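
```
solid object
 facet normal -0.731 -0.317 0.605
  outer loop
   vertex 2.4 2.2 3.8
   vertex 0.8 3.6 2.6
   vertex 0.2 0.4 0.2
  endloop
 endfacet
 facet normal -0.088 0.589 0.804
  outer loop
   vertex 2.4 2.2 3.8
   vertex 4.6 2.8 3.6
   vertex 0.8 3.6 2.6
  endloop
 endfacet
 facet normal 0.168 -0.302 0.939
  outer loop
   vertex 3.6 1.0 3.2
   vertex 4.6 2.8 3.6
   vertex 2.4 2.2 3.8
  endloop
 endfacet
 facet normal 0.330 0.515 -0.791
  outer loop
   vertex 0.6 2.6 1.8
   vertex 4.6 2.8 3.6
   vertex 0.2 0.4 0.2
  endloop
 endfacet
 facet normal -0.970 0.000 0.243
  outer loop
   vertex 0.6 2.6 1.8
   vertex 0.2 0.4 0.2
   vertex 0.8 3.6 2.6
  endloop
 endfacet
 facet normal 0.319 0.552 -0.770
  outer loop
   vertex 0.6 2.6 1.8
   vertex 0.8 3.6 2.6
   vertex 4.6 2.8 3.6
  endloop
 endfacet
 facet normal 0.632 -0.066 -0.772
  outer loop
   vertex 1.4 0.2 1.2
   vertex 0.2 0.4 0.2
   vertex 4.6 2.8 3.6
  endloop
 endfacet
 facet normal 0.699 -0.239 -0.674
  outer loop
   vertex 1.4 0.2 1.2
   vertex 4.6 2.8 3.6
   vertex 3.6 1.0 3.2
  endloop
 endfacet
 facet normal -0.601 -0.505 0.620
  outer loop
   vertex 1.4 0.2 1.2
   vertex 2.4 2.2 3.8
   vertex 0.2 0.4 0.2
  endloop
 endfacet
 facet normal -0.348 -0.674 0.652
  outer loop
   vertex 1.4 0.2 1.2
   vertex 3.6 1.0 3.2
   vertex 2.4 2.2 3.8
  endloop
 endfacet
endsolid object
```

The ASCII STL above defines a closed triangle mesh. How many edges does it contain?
15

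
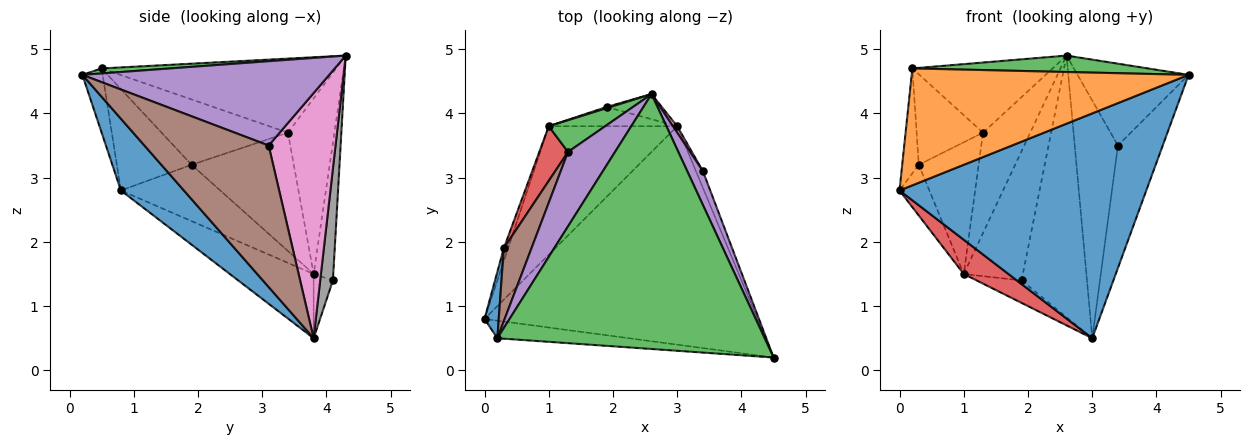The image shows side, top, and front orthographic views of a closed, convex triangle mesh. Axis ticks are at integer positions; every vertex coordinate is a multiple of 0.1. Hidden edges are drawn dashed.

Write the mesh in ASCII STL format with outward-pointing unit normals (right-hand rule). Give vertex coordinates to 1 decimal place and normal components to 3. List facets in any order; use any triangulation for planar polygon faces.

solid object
 facet normal 0.180 -0.706 -0.685
  outer loop
   vertex 3.0 3.8 0.5
   vertex 4.5 0.2 4.6
   vertex 0.0 0.8 2.8
  endloop
 endfacet
 facet normal -0.072 -0.986 -0.148
  outer loop
   vertex 0.2 0.5 4.7
   vertex 0.0 0.8 2.8
   vertex 4.5 0.2 4.6
  endloop
 endfacet
 facet normal 0.019 -0.064 0.998
  outer loop
   vertex 0.2 0.5 4.7
   vertex 4.5 0.2 4.6
   vertex 2.6 4.3 4.9
  endloop
 endfacet
 facet normal -0.435 -0.232 -0.870
  outer loop
   vertex 1.0 3.8 1.5
   vertex 3.0 3.8 0.5
   vertex 0.0 0.8 2.8
  endloop
 endfacet
 facet normal 0.899 0.404 0.167
  outer loop
   vertex 3.4 3.1 3.5
   vertex 2.6 4.3 4.9
   vertex 4.5 0.2 4.6
  endloop
 endfacet
 facet normal 0.940 0.339 -0.046
  outer loop
   vertex 3.4 3.1 3.5
   vertex 4.5 0.2 4.6
   vertex 3.0 3.8 0.5
  endloop
 endfacet
 facet normal 0.840 0.543 0.015
  outer loop
   vertex 3.4 3.1 3.5
   vertex 3.0 3.8 0.5
   vertex 2.6 4.3 4.9
  endloop
 endfacet
 facet normal 0.190 0.977 -0.094
  outer loop
   vertex 1.9 4.1 1.4
   vertex 2.6 4.3 4.9
   vertex 3.0 3.8 0.5
  endloop
 endfacet
 facet normal -0.315 0.949 0.009
  outer loop
   vertex 1.9 4.1 1.4
   vertex 1.0 3.8 1.5
   vertex 2.6 4.3 4.9
  endloop
 endfacet
 facet normal -0.309 0.722 -0.619
  outer loop
   vertex 1.9 4.1 1.4
   vertex 3.0 3.8 0.5
   vertex 1.0 3.8 1.5
  endloop
 endfacet
 facet normal -0.967 0.214 0.136
  outer loop
   vertex 0.3 1.9 3.2
   vertex 0.0 0.8 2.8
   vertex 0.2 0.5 4.7
  endloop
 endfacet
 facet normal -0.955 0.287 -0.073
  outer loop
   vertex 0.3 1.9 3.2
   vertex 1.0 3.8 1.5
   vertex 0.0 0.8 2.8
  endloop
 endfacet
 facet normal -0.684 0.695 0.220
  outer loop
   vertex 1.3 3.4 3.7
   vertex 2.6 4.3 4.9
   vertex 1.0 3.8 1.5
  endloop
 endfacet
 facet normal -0.845 0.495 0.205
  outer loop
   vertex 1.3 3.4 3.7
   vertex 1.0 3.8 1.5
   vertex 0.3 1.9 3.2
  endloop
 endfacet
 facet normal -0.754 0.451 0.478
  outer loop
   vertex 1.3 3.4 3.7
   vertex 0.2 0.5 4.7
   vertex 2.6 4.3 4.9
  endloop
 endfacet
 facet normal -0.829 0.435 0.351
  outer loop
   vertex 1.3 3.4 3.7
   vertex 0.3 1.9 3.2
   vertex 0.2 0.5 4.7
  endloop
 endfacet
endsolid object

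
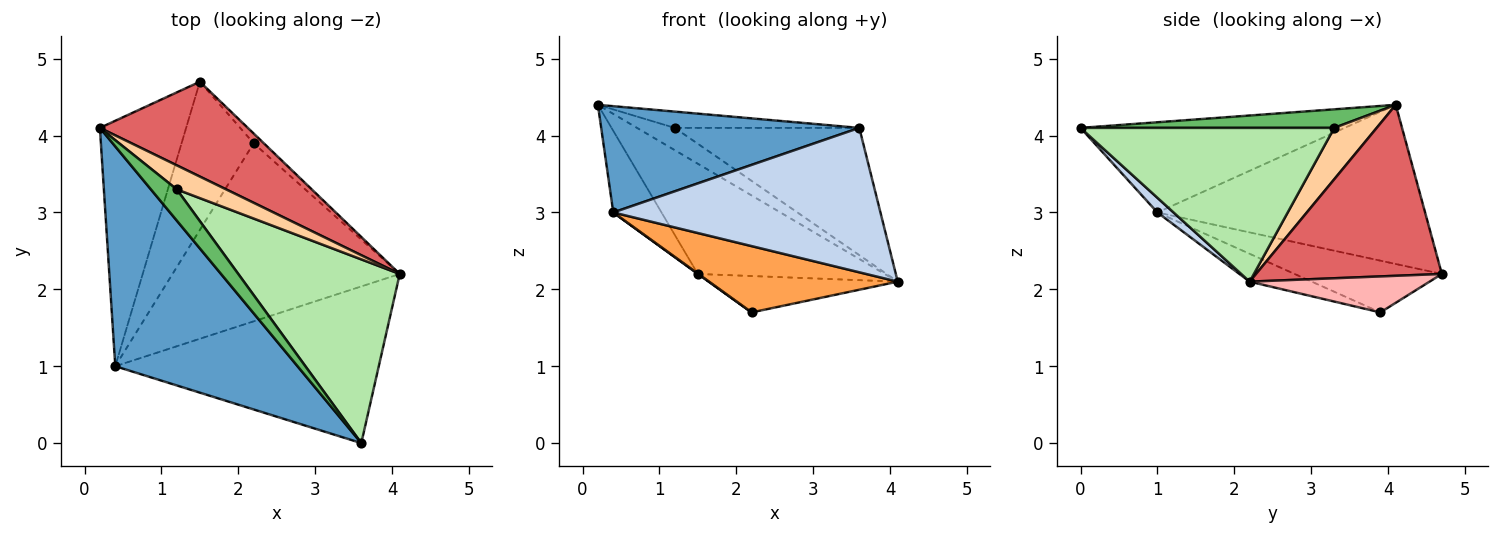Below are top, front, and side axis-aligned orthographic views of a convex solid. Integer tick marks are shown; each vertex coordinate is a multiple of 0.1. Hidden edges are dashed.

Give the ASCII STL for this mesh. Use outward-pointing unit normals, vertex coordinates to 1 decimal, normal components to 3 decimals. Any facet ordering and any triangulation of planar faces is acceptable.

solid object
 facet normal -0.407 -0.398 0.822
  outer loop
   vertex 0.4 1.0 3.0
   vertex 3.6 0.0 4.1
   vertex 0.2 4.1 4.4
  endloop
 endfacet
 facet normal 0.041 -0.677 -0.735
  outer loop
   vertex 0.4 1.0 3.0
   vertex 4.1 2.2 2.1
   vertex 3.6 0.0 4.1
  endloop
 endfacet
 facet normal -0.114 -0.347 -0.931
  outer loop
   vertex 0.4 1.0 3.0
   vertex 2.2 3.9 1.7
   vertex 4.1 2.2 2.1
  endloop
 endfacet
 facet normal 0.607 0.540 0.583
  outer loop
   vertex 1.2 3.3 4.1
   vertex 4.1 2.2 2.1
   vertex 0.2 4.1 4.4
  endloop
 endfacet
 facet normal 0.537 0.390 0.748
  outer loop
   vertex 1.2 3.3 4.1
   vertex 0.2 4.1 4.4
   vertex 3.6 0.0 4.1
  endloop
 endfacet
 facet normal 0.616 0.448 0.647
  outer loop
   vertex 1.2 3.3 4.1
   vertex 3.6 0.0 4.1
   vertex 4.1 2.2 2.1
  endloop
 endfacet
 facet normal 0.602 0.605 0.521
  outer loop
   vertex 1.5 4.7 2.2
   vertex 0.2 4.1 4.4
   vertex 4.1 2.2 2.1
  endloop
 endfacet
 facet normal 0.677 0.711 -0.191
  outer loop
   vertex 1.5 4.7 2.2
   vertex 4.1 2.2 2.1
   vertex 2.2 3.9 1.7
  endloop
 endfacet
 facet normal -0.868 0.156 -0.470
  outer loop
   vertex 1.5 4.7 2.2
   vertex 0.4 1.0 3.0
   vertex 0.2 4.1 4.4
  endloop
 endfacet
 facet normal -0.583 -0.002 -0.812
  outer loop
   vertex 1.5 4.7 2.2
   vertex 2.2 3.9 1.7
   vertex 0.4 1.0 3.0
  endloop
 endfacet
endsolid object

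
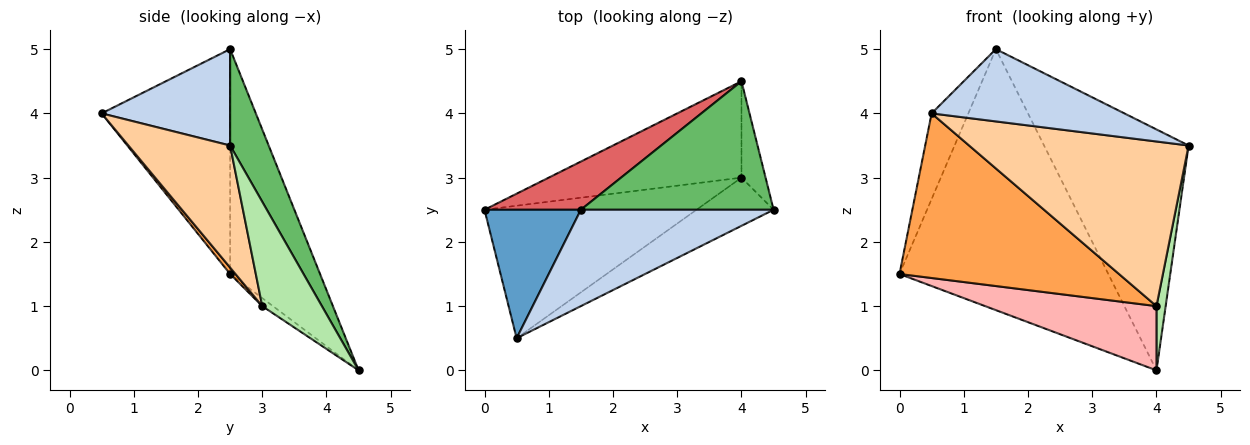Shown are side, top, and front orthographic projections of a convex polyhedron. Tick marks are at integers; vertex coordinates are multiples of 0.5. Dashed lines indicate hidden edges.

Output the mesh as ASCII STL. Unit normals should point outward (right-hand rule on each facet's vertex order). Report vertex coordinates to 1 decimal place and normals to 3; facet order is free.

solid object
 facet normal -0.889 0.254 0.381
  outer loop
   vertex 1.5 2.5 5.0
   vertex 0.0 2.5 1.5
   vertex 0.5 0.5 4.0
  endloop
 endfacet
 facet normal 0.371 -0.557 0.743
  outer loop
   vertex 1.5 2.5 5.0
   vertex 0.5 0.5 4.0
   vertex 4.5 2.5 3.5
  endloop
 endfacet
 facet normal 0.019 -0.779 -0.627
  outer loop
   vertex 4.0 3.0 1.0
   vertex 0.5 0.5 4.0
   vertex 0.0 2.5 1.5
  endloop
 endfacet
 facet normal 0.406 -0.877 -0.257
  outer loop
   vertex 4.0 3.0 1.0
   vertex 4.5 2.5 3.5
   vertex 0.5 0.5 4.0
  endloop
 endfacet
 facet normal 0.229 0.859 0.458
  outer loop
   vertex 4.0 4.5 0.0
   vertex 1.5 2.5 5.0
   vertex 4.5 2.5 3.5
  endloop
 endfacet
 facet normal 0.964 -0.148 -0.222
  outer loop
   vertex 4.0 4.5 0.0
   vertex 4.5 2.5 3.5
   vertex 4.0 3.0 1.0
  endloop
 endfacet
 facet normal -0.390 0.905 0.167
  outer loop
   vertex 4.0 4.5 0.0
   vertex 0.0 2.5 1.5
   vertex 1.5 2.5 5.0
  endloop
 endfacet
 facet normal -0.035 -0.554 -0.832
  outer loop
   vertex 4.0 4.5 0.0
   vertex 4.0 3.0 1.0
   vertex 0.0 2.5 1.5
  endloop
 endfacet
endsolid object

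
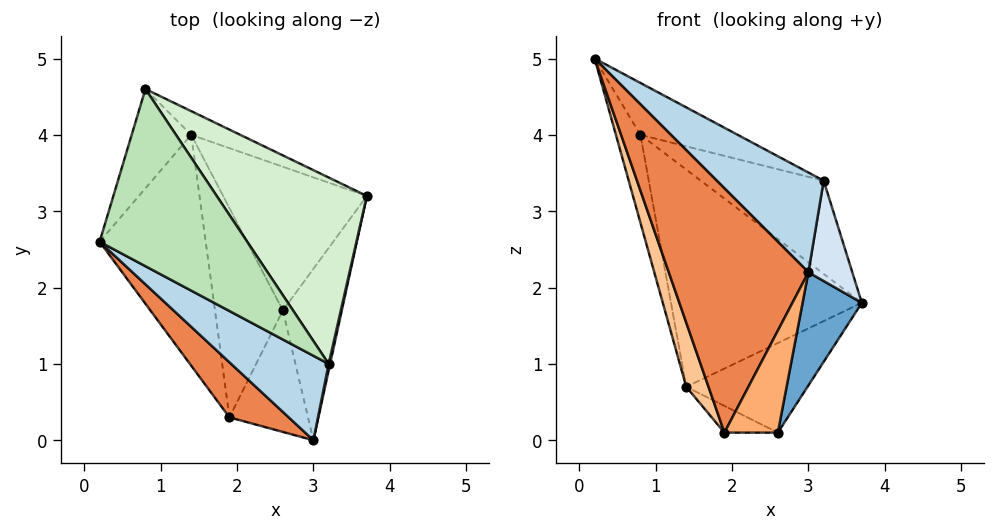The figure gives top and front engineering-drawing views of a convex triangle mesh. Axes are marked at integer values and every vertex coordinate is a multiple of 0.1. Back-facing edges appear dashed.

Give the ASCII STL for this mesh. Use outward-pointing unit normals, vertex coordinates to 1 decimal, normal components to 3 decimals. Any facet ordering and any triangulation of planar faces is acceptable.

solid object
 facet normal 0.898 -0.242 -0.367
  outer loop
   vertex 2.6 1.7 0.1
   vertex 3.7 3.2 1.8
   vertex 3.0 0.0 2.2
  endloop
 endfacet
 facet normal 0.508 0.456 -0.731
  outer loop
   vertex 1.4 4.0 0.7
   vertex 3.7 3.2 1.8
   vertex 2.6 1.7 0.1
  endloop
 endfacet
 facet normal -0.062 -0.762 0.645
  outer loop
   vertex 3.2 1.0 3.4
   vertex 0.2 2.6 5.0
   vertex 3.0 0.0 2.2
  endloop
 endfacet
 facet normal 0.977 -0.212 0.014
  outer loop
   vertex 3.2 1.0 3.4
   vertex 3.0 0.0 2.2
   vertex 3.7 3.2 1.8
  endloop
 endfacet
 facet normal -0.566 -0.804 0.181
  outer loop
   vertex 1.9 0.3 0.1
   vertex 3.0 0.0 2.2
   vertex 0.2 2.6 5.0
  endloop
 endfacet
 facet normal 0.790 -0.395 -0.470
  outer loop
   vertex 1.9 0.3 0.1
   vertex 2.6 1.7 0.1
   vertex 3.0 0.0 2.2
  endloop
 endfacet
 facet normal -0.953 -0.081 -0.292
  outer loop
   vertex 1.9 0.3 0.1
   vertex 0.2 2.6 5.0
   vertex 1.4 4.0 0.7
  endloop
 endfacet
 facet normal -0.246 0.123 -0.962
  outer loop
   vertex 1.9 0.3 0.1
   vertex 1.4 4.0 0.7
   vertex 2.6 1.7 0.1
  endloop
 endfacet
 facet normal -0.961 0.184 -0.208
  outer loop
   vertex 0.8 4.6 4.0
   vertex 1.4 4.0 0.7
   vertex 0.2 2.6 5.0
  endloop
 endfacet
 facet normal 0.370 0.924 -0.101
  outer loop
   vertex 0.8 4.6 4.0
   vertex 3.7 3.2 1.8
   vertex 1.4 4.0 0.7
  endloop
 endfacet
 facet normal 0.552 0.235 0.800
  outer loop
   vertex 0.8 4.6 4.0
   vertex 0.2 2.6 5.0
   vertex 3.2 1.0 3.4
  endloop
 endfacet
 facet normal 0.667 0.333 0.667
  outer loop
   vertex 0.8 4.6 4.0
   vertex 3.2 1.0 3.4
   vertex 3.7 3.2 1.8
  endloop
 endfacet
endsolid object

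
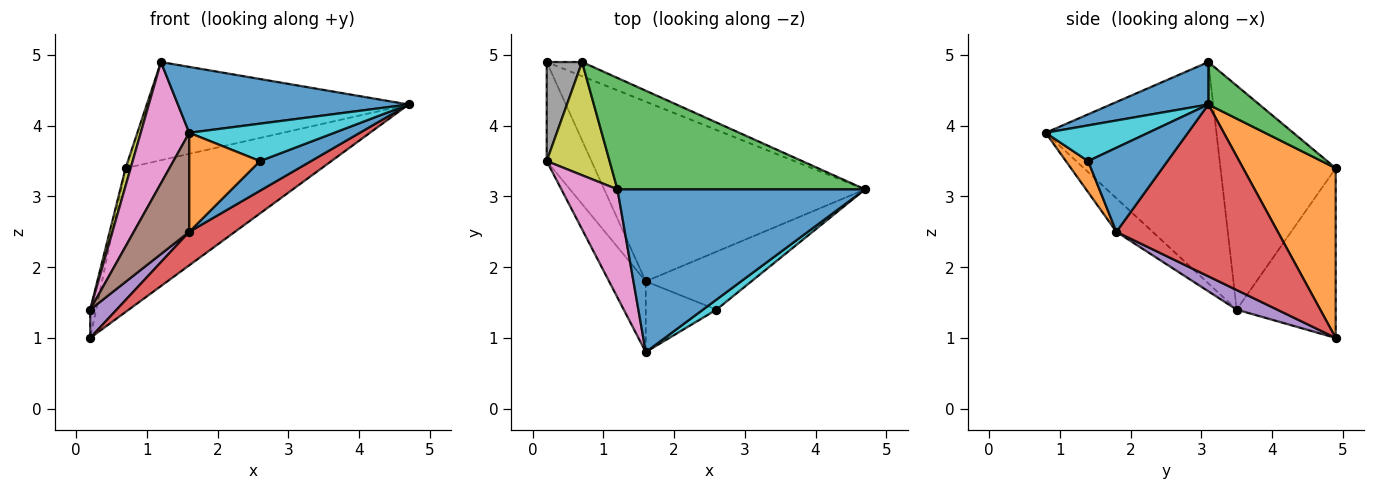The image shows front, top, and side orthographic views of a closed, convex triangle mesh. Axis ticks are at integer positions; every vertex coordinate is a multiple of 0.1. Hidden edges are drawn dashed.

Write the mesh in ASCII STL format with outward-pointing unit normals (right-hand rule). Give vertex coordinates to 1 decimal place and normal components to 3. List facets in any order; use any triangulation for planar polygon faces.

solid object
 facet normal 0.157 -0.371 0.915
  outer loop
   vertex 1.2 3.1 4.9
   vertex 1.6 0.8 3.9
   vertex 4.7 3.1 4.3
  endloop
 endfacet
 facet normal 0.425 0.901 -0.089
  outer loop
   vertex 0.7 4.9 3.4
   vertex 4.7 3.1 4.3
   vertex 0.2 4.9 1.0
  endloop
 endfacet
 facet normal 0.128 0.656 0.744
  outer loop
   vertex 0.7 4.9 3.4
   vertex 1.2 3.1 4.9
   vertex 4.7 3.1 4.3
  endloop
 endfacet
 facet normal 0.544 -0.154 -0.825
  outer loop
   vertex 1.6 1.8 2.5
   vertex 0.2 4.9 1.0
   vertex 4.7 3.1 4.3
  endloop
 endfacet
 facet normal 0.389 -0.253 -0.886
  outer loop
   vertex 0.2 3.5 1.4
   vertex 0.2 4.9 1.0
   vertex 1.6 1.8 2.5
  endloop
 endfacet
 facet normal -0.469 -0.719 -0.513
  outer loop
   vertex 0.2 3.5 1.4
   vertex 1.6 1.8 2.5
   vertex 1.6 0.8 3.9
  endloop
 endfacet
 facet normal -0.935 -0.265 0.237
  outer loop
   vertex 0.2 3.5 1.4
   vertex 1.6 0.8 3.9
   vertex 1.2 3.1 4.9
  endloop
 endfacet
 facet normal -0.977 0.058 0.204
  outer loop
   vertex 0.2 3.5 1.4
   vertex 0.7 4.9 3.4
   vertex 0.2 4.9 1.0
  endloop
 endfacet
 facet normal -0.962 -0.042 0.270
  outer loop
   vertex 0.2 3.5 1.4
   vertex 1.2 3.1 4.9
   vertex 0.7 4.9 3.4
  endloop
 endfacet
 facet normal 0.564 -0.798 0.214
  outer loop
   vertex 2.6 1.4 3.5
   vertex 4.7 3.1 4.3
   vertex 1.6 0.8 3.9
  endloop
 endfacet
 facet normal 0.578 -0.372 -0.727
  outer loop
   vertex 2.6 1.4 3.5
   vertex 1.6 1.8 2.5
   vertex 4.7 3.1 4.3
  endloop
 endfacet
 facet normal 0.248 -0.788 -0.563
  outer loop
   vertex 2.6 1.4 3.5
   vertex 1.6 0.8 3.9
   vertex 1.6 1.8 2.5
  endloop
 endfacet
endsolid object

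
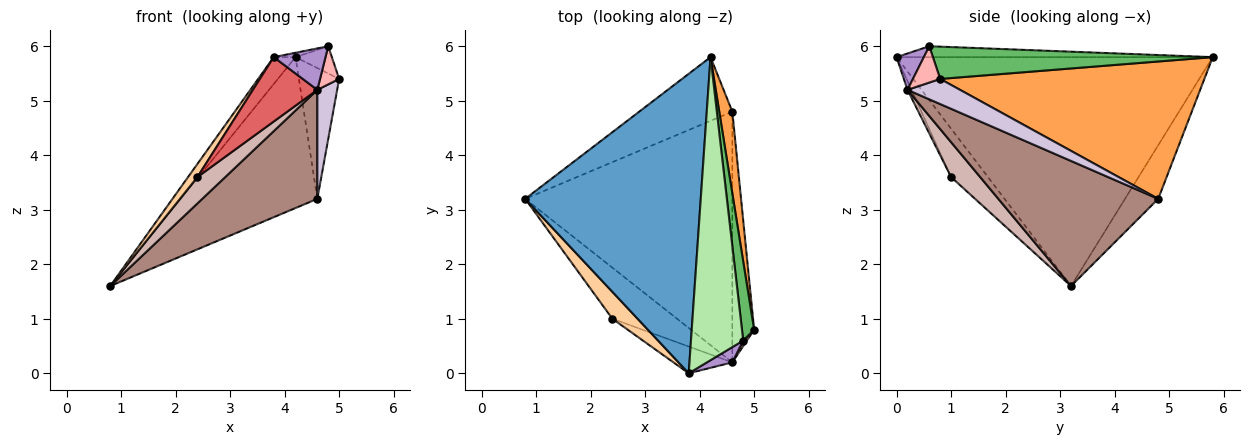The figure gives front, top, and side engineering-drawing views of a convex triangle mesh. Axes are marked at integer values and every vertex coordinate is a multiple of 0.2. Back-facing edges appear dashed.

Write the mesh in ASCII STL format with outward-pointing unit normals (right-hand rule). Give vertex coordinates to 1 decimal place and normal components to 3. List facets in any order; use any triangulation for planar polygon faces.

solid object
 facet normal -0.792 0.055 0.608
  outer loop
   vertex 3.8 0.0 5.8
   vertex 4.2 5.8 5.8
   vertex 0.8 3.2 1.6
  endloop
 endfacet
 facet normal -0.219 0.899 -0.379
  outer loop
   vertex 4.6 4.8 3.2
   vertex 0.8 3.2 1.6
   vertex 4.2 5.8 5.8
  endloop
 endfacet
 facet normal 0.984 0.150 0.094
  outer loop
   vertex 4.6 4.8 3.2
   vertex 4.2 5.8 5.8
   vertex 5.0 0.8 5.4
  endloop
 endfacet
 facet normal -0.865 -0.219 0.451
  outer loop
   vertex 2.4 1.0 3.6
   vertex 3.8 0.0 5.8
   vertex 0.8 3.2 1.6
  endloop
 endfacet
 facet normal 0.929 0.121 0.350
  outer loop
   vertex 4.8 0.6 6.0
   vertex 5.0 0.8 5.4
   vertex 4.2 5.8 5.8
  endloop
 endfacet
 facet normal -0.204 0.014 0.979
  outer loop
   vertex 4.8 0.6 6.0
   vertex 4.2 5.8 5.8
   vertex 3.8 0.0 5.8
  endloop
 endfacet
 facet normal -0.057 -0.922 -0.383
  outer loop
   vertex 4.6 0.2 5.2
   vertex 3.8 0.0 5.8
   vertex 2.4 1.0 3.6
  endloop
 endfacet
 facet normal 0.816 -0.572 0.082
  outer loop
   vertex 4.6 0.2 5.2
   vertex 5.0 0.8 5.4
   vertex 4.8 0.6 6.0
  endloop
 endfacet
 facet normal 0.443 -0.841 0.310
  outer loop
   vertex 4.6 0.2 5.2
   vertex 4.8 0.6 6.0
   vertex 3.8 0.0 5.8
  endloop
 endfacet
 facet normal 0.726 -0.274 -0.630
  outer loop
   vertex 4.6 0.2 5.2
   vertex 4.6 4.8 3.2
   vertex 5.0 0.8 5.4
  endloop
 endfacet
 facet normal 0.485 -0.349 -0.802
  outer loop
   vertex 4.6 0.2 5.2
   vertex 0.8 3.2 1.6
   vertex 4.6 4.8 3.2
  endloop
 endfacet
 facet normal 0.432 -0.414 -0.801
  outer loop
   vertex 4.6 0.2 5.2
   vertex 2.4 1.0 3.6
   vertex 0.8 3.2 1.6
  endloop
 endfacet
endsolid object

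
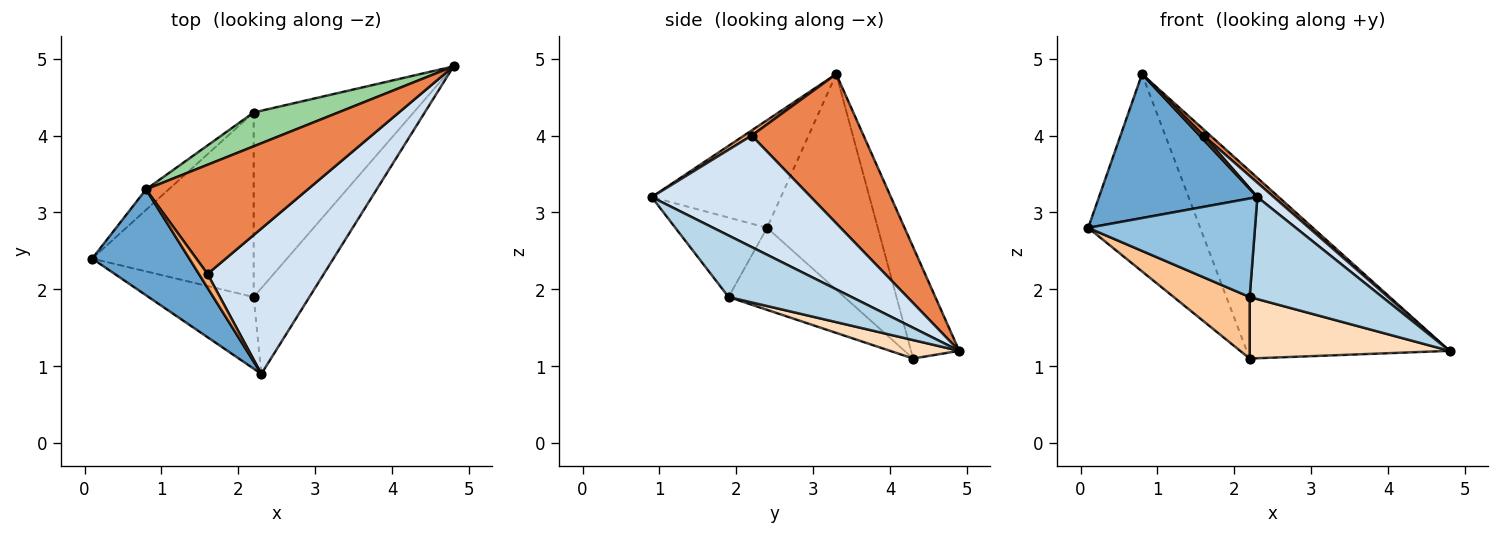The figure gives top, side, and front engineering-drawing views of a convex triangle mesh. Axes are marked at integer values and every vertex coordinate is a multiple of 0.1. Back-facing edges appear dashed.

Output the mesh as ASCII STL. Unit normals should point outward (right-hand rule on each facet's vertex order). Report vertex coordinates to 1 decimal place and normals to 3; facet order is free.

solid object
 facet normal -0.549 -0.673 0.495
  outer loop
   vertex 0.8 3.3 4.8
   vertex 0.1 2.4 2.8
   vertex 2.3 0.9 3.2
  endloop
 endfacet
 facet normal -0.406 -0.739 -0.537
  outer loop
   vertex 2.2 1.9 1.9
   vertex 2.3 0.9 3.2
   vertex 0.1 2.4 2.8
  endloop
 endfacet
 facet normal 0.579 -0.624 -0.525
  outer loop
   vertex 2.2 1.9 1.9
   vertex 4.8 4.9 1.2
   vertex 2.3 0.9 3.2
  endloop
 endfacet
 facet normal 0.690 -0.071 0.720
  outer loop
   vertex 1.6 2.2 4.0
   vertex 2.3 0.9 3.2
   vertex 4.8 4.9 1.2
  endloop
 endfacet
 facet normal 0.677 -0.041 0.734
  outer loop
   vertex 1.6 2.2 4.0
   vertex 4.8 4.9 1.2
   vertex 0.8 3.3 4.8
  endloop
 endfacet
 facet normal 0.494 -0.247 0.834
  outer loop
   vertex 1.6 2.2 4.0
   vertex 0.8 3.3 4.8
   vertex 2.3 0.9 3.2
  endloop
 endfacet
 facet normal -0.434 -0.285 -0.855
  outer loop
   vertex 2.2 4.3 1.1
   vertex 2.2 1.9 1.9
   vertex 0.1 2.4 2.8
  endloop
 endfacet
 facet normal 0.109 -0.314 -0.943
  outer loop
   vertex 2.2 4.3 1.1
   vertex 4.8 4.9 1.2
   vertex 2.2 1.9 1.9
  endloop
 endfacet
 facet normal -0.701 0.709 -0.074
  outer loop
   vertex 2.2 4.3 1.1
   vertex 0.1 2.4 2.8
   vertex 0.8 3.3 4.8
  endloop
 endfacet
 facet normal -0.228 0.958 0.173
  outer loop
   vertex 2.2 4.3 1.1
   vertex 0.8 3.3 4.8
   vertex 4.8 4.9 1.2
  endloop
 endfacet
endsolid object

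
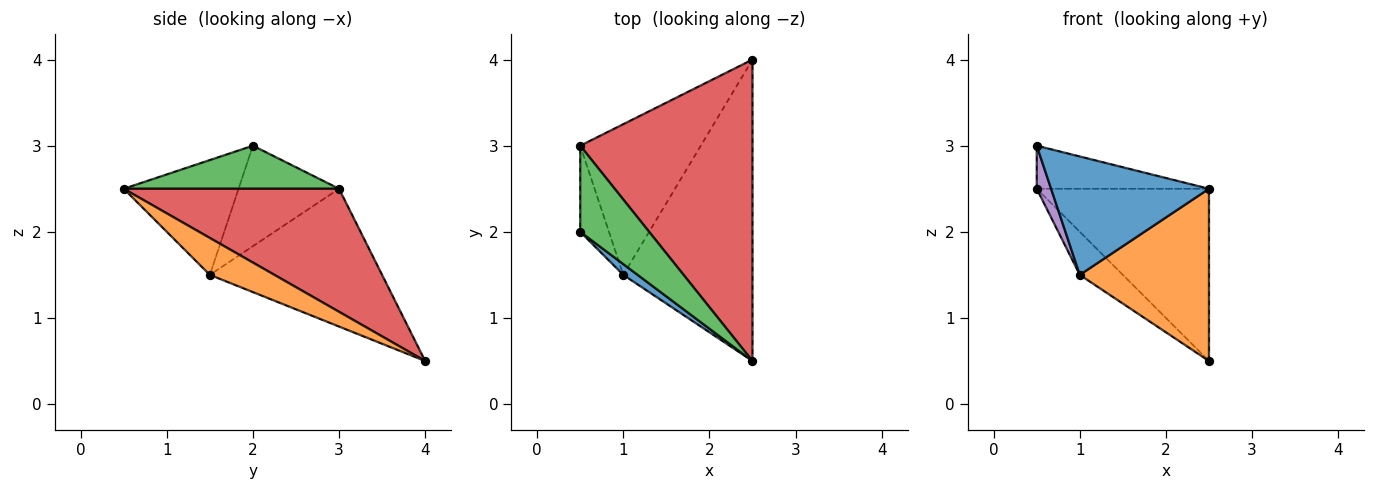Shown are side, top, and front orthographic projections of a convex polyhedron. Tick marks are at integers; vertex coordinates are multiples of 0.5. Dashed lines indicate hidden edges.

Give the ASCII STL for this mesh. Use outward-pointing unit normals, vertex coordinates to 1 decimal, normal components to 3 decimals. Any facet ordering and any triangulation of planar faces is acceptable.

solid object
 facet normal -0.587 -0.807 0.073
  outer loop
   vertex 1.0 1.5 1.5
   vertex 2.5 0.5 2.5
   vertex 0.5 2.0 3.0
  endloop
 endfacet
 facet normal 0.241 -0.482 -0.843
  outer loop
   vertex 1.0 1.5 1.5
   vertex 2.5 4.0 0.5
   vertex 2.5 0.5 2.5
  endloop
 endfacet
 facet normal 0.488 0.390 0.781
  outer loop
   vertex 0.5 3.0 2.5
   vertex 0.5 2.0 3.0
   vertex 2.5 0.5 2.5
  endloop
 endfacet
 facet normal 0.527 0.422 0.738
  outer loop
   vertex 0.5 3.0 2.5
   vertex 2.5 0.5 2.5
   vertex 2.5 4.0 0.5
  endloop
 endfacet
 facet normal -0.953 -0.136 -0.272
  outer loop
   vertex 0.5 3.0 2.5
   vertex 1.0 1.5 1.5
   vertex 0.5 2.0 3.0
  endloop
 endfacet
 facet normal -0.740 0.185 -0.647
  outer loop
   vertex 0.5 3.0 2.5
   vertex 2.5 4.0 0.5
   vertex 1.0 1.5 1.5
  endloop
 endfacet
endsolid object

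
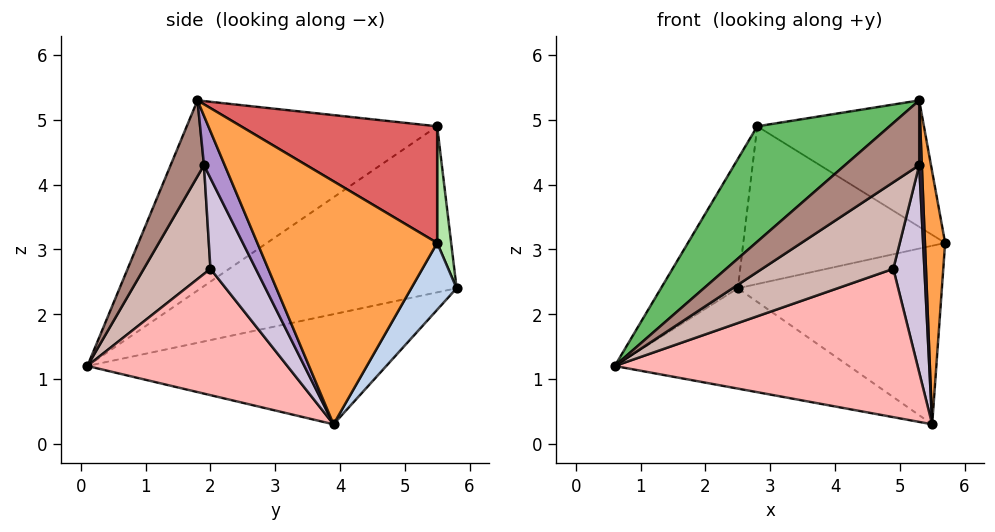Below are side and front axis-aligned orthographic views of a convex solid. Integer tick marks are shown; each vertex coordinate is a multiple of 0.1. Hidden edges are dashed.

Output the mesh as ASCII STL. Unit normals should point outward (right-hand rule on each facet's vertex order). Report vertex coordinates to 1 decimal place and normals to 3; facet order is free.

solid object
 facet normal -0.402 0.315 -0.860
  outer loop
   vertex 5.5 3.9 0.3
   vertex 0.6 0.1 1.2
   vertex 2.5 5.8 2.4
  endloop
 endfacet
 facet normal 0.188 0.847 -0.497
  outer loop
   vertex 5.5 3.9 0.3
   vertex 2.5 5.8 2.4
   vertex 5.7 5.5 3.1
  endloop
 endfacet
 facet normal 0.994 -0.112 -0.007
  outer loop
   vertex 5.5 3.9 0.3
   vertex 5.7 5.5 3.1
   vertex 5.3 1.8 5.3
  endloop
 endfacet
 facet normal -0.947 0.285 0.148
  outer loop
   vertex 2.8 5.5 4.9
   vertex 2.5 5.8 2.4
   vertex 0.6 0.1 1.2
  endloop
 endfacet
 facet normal -0.564 -0.298 0.770
  outer loop
   vertex 2.8 5.5 4.9
   vertex 0.6 0.1 1.2
   vertex 5.3 1.8 5.3
  endloop
 endfacet
 facet normal 0.069 0.991 0.111
  outer loop
   vertex 2.8 5.5 4.9
   vertex 5.7 5.5 3.1
   vertex 2.5 5.8 2.4
  endloop
 endfacet
 facet normal 0.481 0.409 0.775
  outer loop
   vertex 2.8 5.5 4.9
   vertex 5.3 1.8 5.3
   vertex 5.7 5.5 3.1
  endloop
 endfacet
 facet normal 0.488 -0.739 -0.463
  outer loop
   vertex 4.9 2.0 2.7
   vertex 0.6 0.1 1.2
   vertex 5.5 3.9 0.3
  endloop
 endfacet
 facet normal 0.992 -0.124 -0.012
  outer loop
   vertex 5.3 1.9 4.3
   vertex 5.5 3.9 0.3
   vertex 5.3 1.8 5.3
  endloop
 endfacet
 facet normal 0.802 -0.550 -0.235
  outer loop
   vertex 5.3 1.9 4.3
   vertex 4.9 2.0 2.7
   vertex 5.5 3.9 0.3
  endloop
 endfacet
 facet normal 0.408 -0.909 -0.091
  outer loop
   vertex 5.3 1.9 4.3
   vertex 5.3 1.8 5.3
   vertex 0.6 0.1 1.2
  endloop
 endfacet
 facet normal 0.447 -0.879 -0.167
  outer loop
   vertex 5.3 1.9 4.3
   vertex 0.6 0.1 1.2
   vertex 4.9 2.0 2.7
  endloop
 endfacet
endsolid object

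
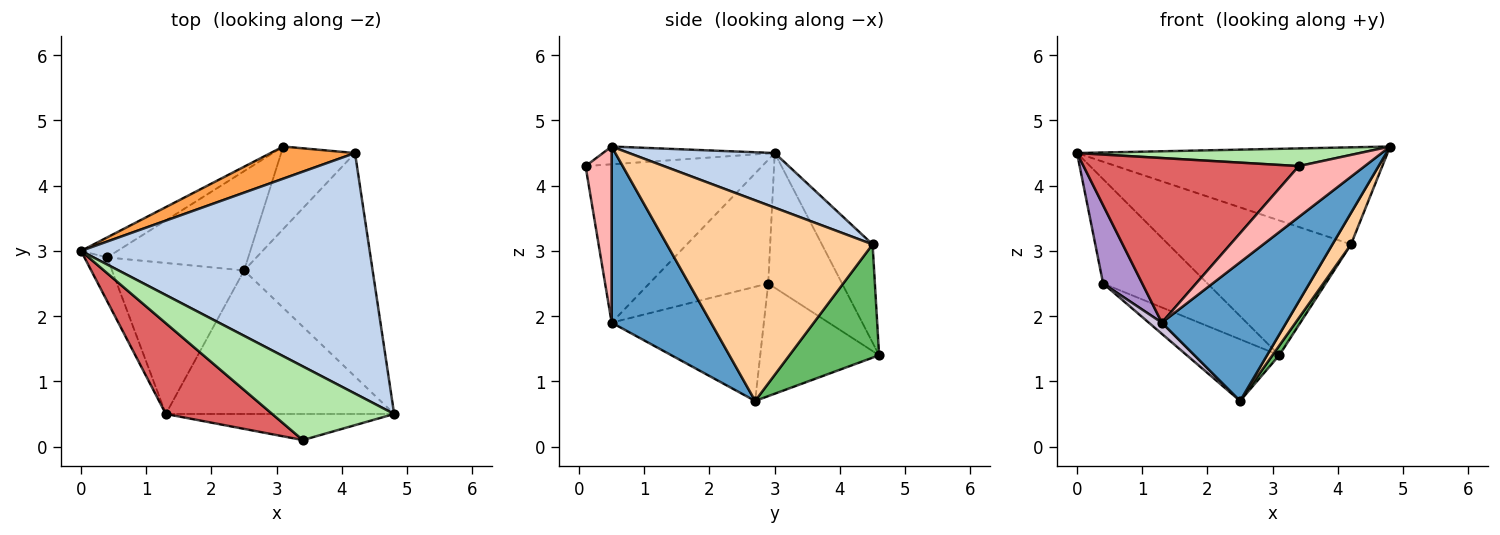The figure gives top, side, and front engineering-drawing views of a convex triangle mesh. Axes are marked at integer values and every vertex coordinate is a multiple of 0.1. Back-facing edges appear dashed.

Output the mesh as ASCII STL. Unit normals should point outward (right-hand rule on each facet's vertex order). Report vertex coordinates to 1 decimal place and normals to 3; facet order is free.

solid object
 facet normal 0.485 -0.608 -0.629
  outer loop
   vertex 1.3 0.5 1.9
   vertex 2.5 2.7 0.7
   vertex 4.8 0.5 4.6
  endloop
 endfacet
 facet normal 0.173 0.368 0.913
  outer loop
   vertex 4.2 4.5 3.1
   vertex 0.0 3.0 4.5
   vertex 4.8 0.5 4.6
  endloop
 endfacet
 facet normal -0.261 0.939 0.224
  outer loop
   vertex 4.2 4.5 3.1
   vertex 3.1 4.6 1.4
   vertex 0.0 3.0 4.5
  endloop
 endfacet
 facet normal 0.840 -0.076 -0.538
  outer loop
   vertex 4.2 4.5 3.1
   vertex 4.8 0.5 4.6
   vertex 2.5 2.7 0.7
  endloop
 endfacet
 facet normal 0.836 -0.063 -0.545
  outer loop
   vertex 4.2 4.5 3.1
   vertex 2.5 2.7 0.7
   vertex 3.1 4.6 1.4
  endloop
 endfacet
 facet normal -0.140 -0.231 0.963
  outer loop
   vertex 3.4 0.1 4.3
   vertex 4.8 0.5 4.6
   vertex 0.0 3.0 4.5
  endloop
 endfacet
 facet normal -0.584 -0.711 0.392
  outer loop
   vertex 3.4 0.1 4.3
   vertex 0.0 3.0 4.5
   vertex 1.3 0.5 1.9
  endloop
 endfacet
 facet normal 0.332 -0.839 -0.430
  outer loop
   vertex 3.4 0.1 4.3
   vertex 1.3 0.5 1.9
   vertex 4.8 0.5 4.6
  endloop
 endfacet
 facet normal -0.936 -0.308 -0.172
  outer loop
   vertex 0.4 2.9 2.5
   vertex 1.3 0.5 1.9
   vertex 0.0 3.0 4.5
  endloop
 endfacet
 facet normal -0.653 -0.056 -0.755
  outer loop
   vertex 0.4 2.9 2.5
   vertex 2.5 2.7 0.7
   vertex 1.3 0.5 1.9
  endloop
 endfacet
 facet normal -0.571 0.806 -0.154
  outer loop
   vertex 0.4 2.9 2.5
   vertex 0.0 3.0 4.5
   vertex 3.1 4.6 1.4
  endloop
 endfacet
 facet normal -0.561 0.436 -0.703
  outer loop
   vertex 0.4 2.9 2.5
   vertex 3.1 4.6 1.4
   vertex 2.5 2.7 0.7
  endloop
 endfacet
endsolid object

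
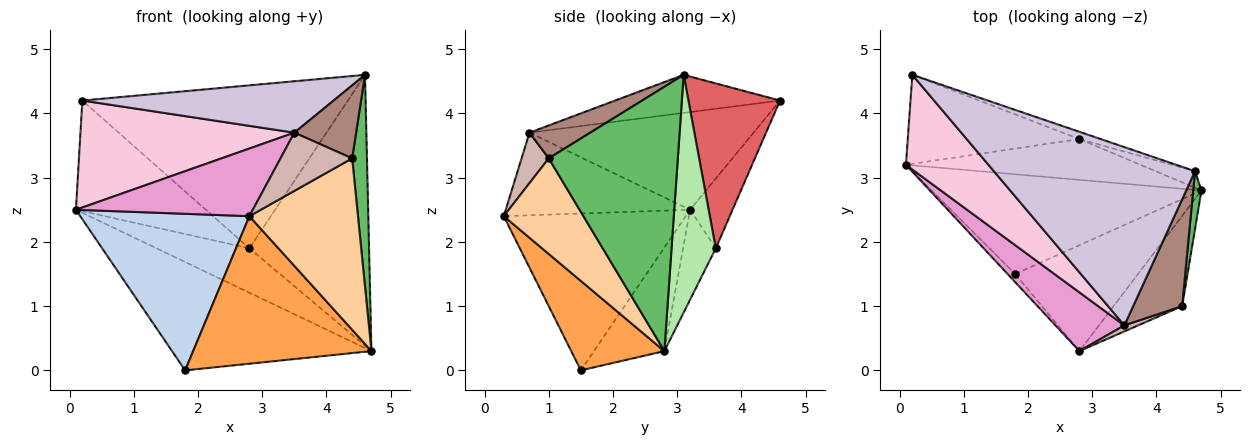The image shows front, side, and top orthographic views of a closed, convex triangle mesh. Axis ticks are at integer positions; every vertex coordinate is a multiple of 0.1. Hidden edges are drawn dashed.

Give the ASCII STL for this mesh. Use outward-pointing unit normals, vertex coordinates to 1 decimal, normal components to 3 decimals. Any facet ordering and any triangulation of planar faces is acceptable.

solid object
 facet normal -0.251 0.712 -0.655
  outer loop
   vertex 1.8 1.5 0.0
   vertex 0.1 3.2 2.5
   vertex 4.7 2.8 0.3
  endloop
 endfacet
 facet normal -0.732 -0.680 -0.035
  outer loop
   vertex 1.8 1.5 0.0
   vertex 2.8 0.3 2.4
   vertex 0.1 3.2 2.5
  endloop
 endfacet
 facet normal 0.391 -0.748 -0.537
  outer loop
   vertex 1.8 1.5 0.0
   vertex 4.7 2.8 0.3
   vertex 2.8 0.3 2.4
  endloop
 endfacet
 facet normal 0.545 -0.742 -0.391
  outer loop
   vertex 4.4 1.0 3.3
   vertex 2.8 0.3 2.4
   vertex 4.7 2.8 0.3
  endloop
 endfacet
 facet normal 0.993 -0.114 0.031
  outer loop
   vertex 4.4 1.0 3.3
   vertex 4.7 2.8 0.3
   vertex 4.6 3.1 4.6
  endloop
 endfacet
 facet normal 0.346 0.936 -0.057
  outer loop
   vertex 2.8 3.6 1.9
   vertex 4.6 3.1 4.6
   vertex 4.7 2.8 0.3
  endloop
 endfacet
 facet normal 0.326 0.944 -0.042
  outer loop
   vertex 2.8 3.6 1.9
   vertex 0.2 4.6 4.2
   vertex 4.6 3.1 4.6
  endloop
 endfacet
 facet normal -0.251 0.713 -0.655
  outer loop
   vertex 2.8 3.6 1.9
   vertex 4.7 2.8 0.3
   vertex 0.1 3.2 2.5
  endloop
 endfacet
 facet normal -0.247 0.755 -0.607
  outer loop
   vertex 2.8 3.6 1.9
   vertex 0.1 3.2 2.5
   vertex 0.2 4.6 4.2
  endloop
 endfacet
 facet normal -0.179 -0.273 0.945
  outer loop
   vertex 3.5 0.7 3.7
   vertex 4.6 3.1 4.6
   vertex 0.2 4.6 4.2
  endloop
 endfacet
 facet normal 0.485 -0.493 0.722
  outer loop
   vertex 3.5 0.7 3.7
   vertex 4.4 1.0 3.3
   vertex 4.6 3.1 4.6
  endloop
 endfacet
 facet normal 0.353 -0.931 0.096
  outer loop
   vertex 3.5 0.7 3.7
   vertex 2.8 0.3 2.4
   vertex 4.4 1.0 3.3
  endloop
 endfacet
 facet normal -0.618 -0.593 0.515
  outer loop
   vertex 3.5 0.7 3.7
   vertex 0.1 3.2 2.5
   vertex 2.8 0.3 2.4
  endloop
 endfacet
 facet normal -0.617 -0.589 0.521
  outer loop
   vertex 3.5 0.7 3.7
   vertex 0.2 4.6 4.2
   vertex 0.1 3.2 2.5
  endloop
 endfacet
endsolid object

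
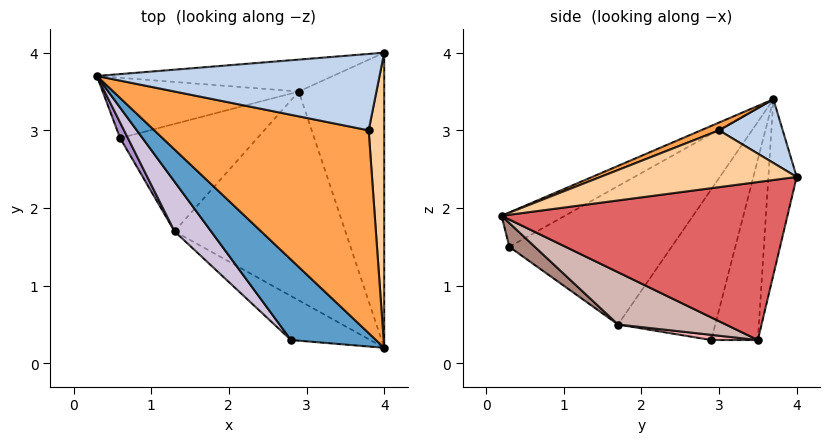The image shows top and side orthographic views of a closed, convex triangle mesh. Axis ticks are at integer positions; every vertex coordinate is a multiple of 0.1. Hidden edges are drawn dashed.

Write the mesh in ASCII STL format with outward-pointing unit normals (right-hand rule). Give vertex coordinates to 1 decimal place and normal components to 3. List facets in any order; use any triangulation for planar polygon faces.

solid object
 facet normal -0.294 -0.622 0.726
  outer loop
   vertex 2.8 0.3 1.5
   vertex 4.0 0.2 1.9
   vertex 0.3 3.7 3.4
  endloop
 endfacet
 facet normal 0.193 0.476 0.858
  outer loop
   vertex 3.8 3.0 3.0
   vertex 4.0 4.0 2.4
   vertex 0.3 3.7 3.4
  endloop
 endfacet
 facet normal 0.034 -0.363 0.931
  outer loop
   vertex 3.8 3.0 3.0
   vertex 0.3 3.7 3.4
   vertex 4.0 0.2 1.9
  endloop
 endfacet
 facet normal 0.964 -0.035 0.264
  outer loop
   vertex 3.8 3.0 3.0
   vertex 4.0 0.2 1.9
   vertex 4.0 4.0 2.4
  endloop
 endfacet
 facet normal -0.125 0.978 -0.168
  outer loop
   vertex 2.9 3.5 0.3
   vertex 0.3 3.7 3.4
   vertex 4.0 4.0 2.4
  endloop
 endfacet
 facet normal -0.243 0.933 -0.264
  outer loop
   vertex 2.9 3.5 0.3
   vertex 0.6 2.9 0.3
   vertex 0.3 3.7 3.4
  endloop
 endfacet
 facet normal 0.878 0.062 -0.475
  outer loop
   vertex 2.9 3.5 0.3
   vertex 4.0 4.0 2.4
   vertex 4.0 0.2 1.9
  endloop
 endfacet
 facet normal 0.037 -0.143 -0.989
  outer loop
   vertex 1.3 1.7 0.5
   vertex 0.6 2.9 0.3
   vertex 2.9 3.5 0.3
  endloop
 endfacet
 facet normal -0.866 -0.498 0.045
  outer loop
   vertex 1.3 1.7 0.5
   vertex 0.3 3.7 3.4
   vertex 0.6 2.9 0.3
  endloop
 endfacet
 facet normal -0.735 -0.649 0.194
  outer loop
   vertex 1.3 1.7 0.5
   vertex 2.8 0.3 1.5
   vertex 0.3 3.7 3.4
  endloop
 endfacet
 facet normal 0.270 -0.352 -0.897
  outer loop
   vertex 1.3 1.7 0.5
   vertex 4.0 0.2 1.9
   vertex 2.8 0.3 1.5
  endloop
 endfacet
 facet normal 0.275 -0.344 -0.898
  outer loop
   vertex 1.3 1.7 0.5
   vertex 2.9 3.5 0.3
   vertex 4.0 0.2 1.9
  endloop
 endfacet
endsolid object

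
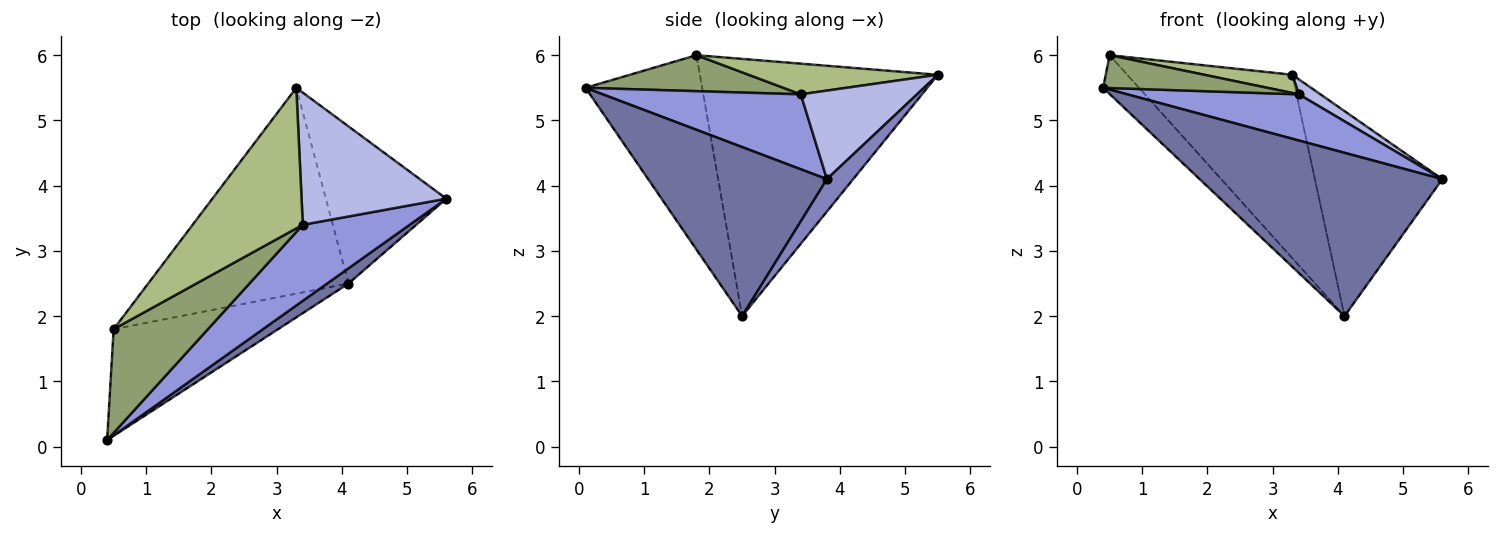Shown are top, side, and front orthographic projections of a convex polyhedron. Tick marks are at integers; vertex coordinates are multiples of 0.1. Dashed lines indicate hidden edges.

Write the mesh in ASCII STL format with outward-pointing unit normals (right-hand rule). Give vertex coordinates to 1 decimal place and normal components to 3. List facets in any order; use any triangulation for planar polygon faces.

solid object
 facet normal 0.591 -0.803 0.075
  outer loop
   vertex 4.1 2.5 2.0
   vertex 5.6 3.8 4.1
   vertex 0.4 0.1 5.5
  endloop
 endfacet
 facet normal 0.161 0.783 -0.600
  outer loop
   vertex 4.1 2.5 2.0
   vertex 3.3 5.5 5.7
   vertex 5.6 3.8 4.1
  endloop
 endfacet
 facet normal 0.514 -0.445 0.733
  outer loop
   vertex 3.4 3.4 5.4
   vertex 0.4 0.1 5.5
   vertex 5.6 3.8 4.1
  endloop
 endfacet
 facet normal 0.519 -0.097 0.849
  outer loop
   vertex 3.4 3.4 5.4
   vertex 5.6 3.8 4.1
   vertex 3.3 5.5 5.7
  endloop
 endfacet
 facet normal 0.342 -0.284 0.896
  outer loop
   vertex 0.5 1.8 6.0
   vertex 0.4 0.1 5.5
   vertex 3.4 3.4 5.4
  endloop
 endfacet
 facet normal 0.266 -0.124 0.956
  outer loop
   vertex 0.5 1.8 6.0
   vertex 3.4 3.4 5.4
   vertex 3.3 5.5 5.7
  endloop
 endfacet
 facet normal -0.743 0.229 -0.629
  outer loop
   vertex 0.5 1.8 6.0
   vertex 4.1 2.5 2.0
   vertex 0.4 0.1 5.5
  endloop
 endfacet
 facet normal -0.692 0.480 -0.539
  outer loop
   vertex 0.5 1.8 6.0
   vertex 3.3 5.5 5.7
   vertex 4.1 2.5 2.0
  endloop
 endfacet
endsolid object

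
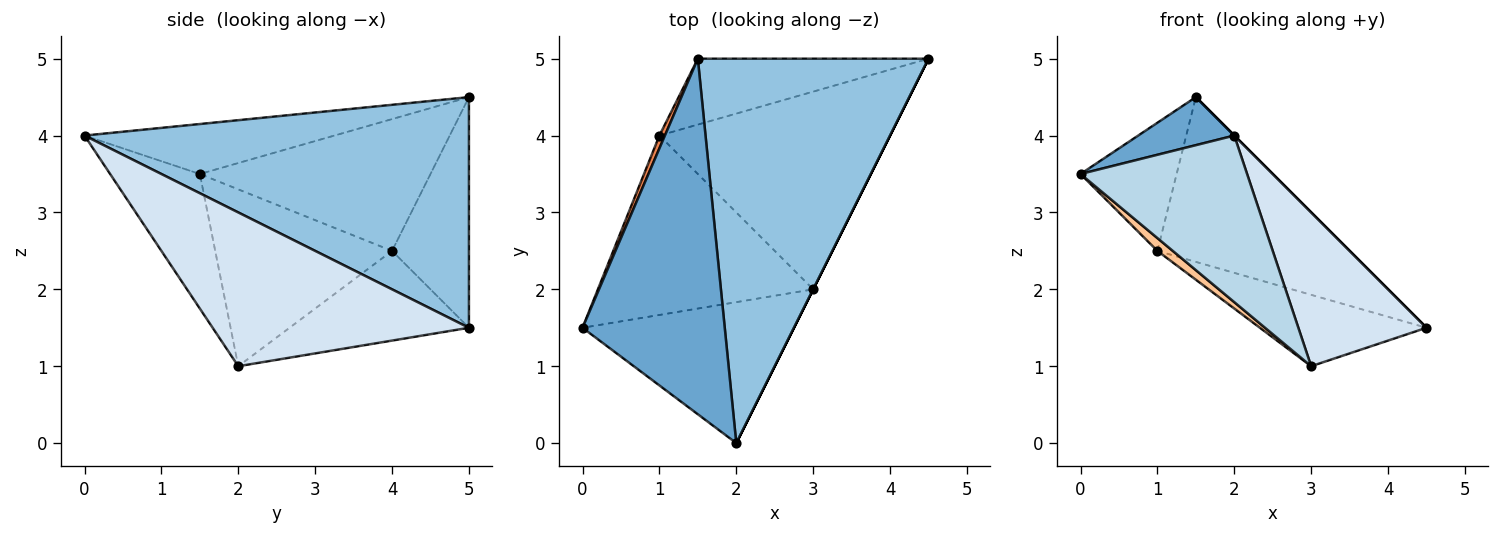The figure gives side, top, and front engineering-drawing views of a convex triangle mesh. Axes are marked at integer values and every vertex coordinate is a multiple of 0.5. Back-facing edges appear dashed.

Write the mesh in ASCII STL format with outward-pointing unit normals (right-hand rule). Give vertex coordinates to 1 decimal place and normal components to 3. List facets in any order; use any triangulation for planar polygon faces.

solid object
 facet normal -0.329 -0.126 0.936
  outer loop
   vertex 1.5 5.0 4.5
   vertex 0.0 1.5 3.5
   vertex 2.0 0.0 4.0
  endloop
 endfacet
 facet normal 0.707 0.000 0.707
  outer loop
   vertex 1.5 5.0 4.5
   vertex 2.0 0.0 4.0
   vertex 4.5 5.0 1.5
  endloop
 endfacet
 facet normal -0.380 -0.706 -0.597
  outer loop
   vertex 3.0 2.0 1.0
   vertex 2.0 0.0 4.0
   vertex 0.0 1.5 3.5
  endloop
 endfacet
 facet normal 0.894 -0.447 0.000
  outer loop
   vertex 3.0 2.0 1.0
   vertex 4.5 5.0 1.5
   vertex 2.0 0.0 4.0
  endloop
 endfacet
 facet normal -0.922 0.384 0.038
  outer loop
   vertex 1.0 4.0 2.5
   vertex 0.0 1.5 3.5
   vertex 1.5 5.0 4.5
  endloop
 endfacet
 facet normal -0.348 0.870 -0.348
  outer loop
   vertex 1.0 4.0 2.5
   vertex 1.5 5.0 4.5
   vertex 4.5 5.0 1.5
  endloop
 endfacet
 facet normal -0.634 -0.055 -0.772
  outer loop
   vertex 1.0 4.0 2.5
   vertex 3.0 2.0 1.0
   vertex 0.0 1.5 3.5
  endloop
 endfacet
 facet normal -0.344 0.319 -0.883
  outer loop
   vertex 1.0 4.0 2.5
   vertex 4.5 5.0 1.5
   vertex 3.0 2.0 1.0
  endloop
 endfacet
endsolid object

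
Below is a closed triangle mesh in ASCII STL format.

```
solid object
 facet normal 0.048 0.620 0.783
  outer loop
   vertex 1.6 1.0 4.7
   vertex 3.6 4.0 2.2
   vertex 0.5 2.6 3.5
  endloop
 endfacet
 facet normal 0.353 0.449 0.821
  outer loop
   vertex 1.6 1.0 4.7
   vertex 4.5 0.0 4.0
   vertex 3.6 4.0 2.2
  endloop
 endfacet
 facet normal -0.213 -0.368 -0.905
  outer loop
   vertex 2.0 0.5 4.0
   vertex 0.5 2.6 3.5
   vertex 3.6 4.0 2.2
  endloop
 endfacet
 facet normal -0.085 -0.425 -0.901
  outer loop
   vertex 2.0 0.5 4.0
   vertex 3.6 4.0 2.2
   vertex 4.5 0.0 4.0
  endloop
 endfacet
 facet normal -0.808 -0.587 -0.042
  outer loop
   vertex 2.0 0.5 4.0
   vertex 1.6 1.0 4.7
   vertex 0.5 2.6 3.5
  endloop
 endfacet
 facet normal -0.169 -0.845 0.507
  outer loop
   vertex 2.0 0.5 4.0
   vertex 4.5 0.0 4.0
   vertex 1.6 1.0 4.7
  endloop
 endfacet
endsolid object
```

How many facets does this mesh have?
6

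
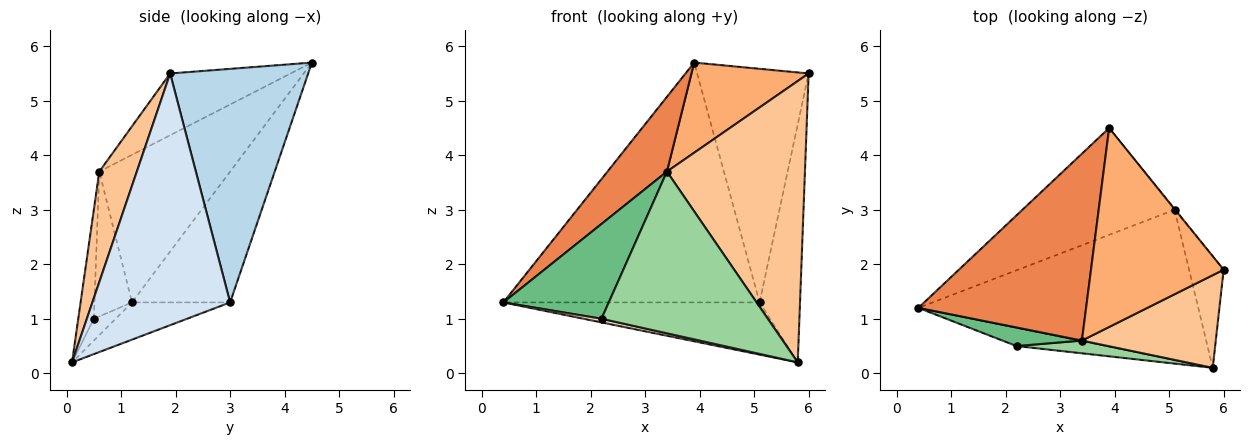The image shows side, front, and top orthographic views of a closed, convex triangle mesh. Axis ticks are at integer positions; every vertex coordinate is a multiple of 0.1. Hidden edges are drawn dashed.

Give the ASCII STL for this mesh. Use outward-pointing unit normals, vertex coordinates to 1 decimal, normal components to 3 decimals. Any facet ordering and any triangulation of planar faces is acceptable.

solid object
 facet normal -0.330 0.862 -0.384
  outer loop
   vertex 5.1 3.0 1.3
   vertex 0.4 1.2 1.3
   vertex 3.9 4.5 5.7
  endloop
 endfacet
 facet normal -0.125 0.325 -0.937
  outer loop
   vertex 5.1 3.0 1.3
   vertex 5.8 0.1 0.2
   vertex 0.4 1.2 1.3
  endloop
 endfacet
 facet normal 0.778 0.628 -0.002
  outer loop
   vertex 5.1 3.0 1.3
   vertex 3.9 4.5 5.7
   vertex 6.0 1.9 5.5
  endloop
 endfacet
 facet normal 0.951 0.279 -0.131
  outer loop
   vertex 5.1 3.0 1.3
   vertex 6.0 1.9 5.5
   vertex 5.8 0.1 0.2
  endloop
 endfacet
 facet normal -0.633 -0.288 0.719
  outer loop
   vertex 3.4 0.6 3.7
   vertex 3.9 4.5 5.7
   vertex 0.4 1.2 1.3
  endloop
 endfacet
 facet normal -0.391 -0.380 0.839
  outer loop
   vertex 3.4 0.6 3.7
   vertex 6.0 1.9 5.5
   vertex 3.9 4.5 5.7
  endloop
 endfacet
 facet normal 0.250 -0.920 0.303
  outer loop
   vertex 3.4 0.6 3.7
   vertex 5.8 0.1 0.2
   vertex 6.0 1.9 5.5
  endloop
 endfacet
 facet normal -0.233 -0.191 -0.954
  outer loop
   vertex 2.2 0.5 1.0
   vertex 0.4 1.2 1.3
   vertex 5.8 0.1 0.2
  endloop
 endfacet
 facet normal -0.330 -0.926 0.181
  outer loop
   vertex 2.2 0.5 1.0
   vertex 3.4 0.6 3.7
   vertex 0.4 1.2 1.3
  endloop
 endfacet
 facet normal -0.093 -0.993 0.078
  outer loop
   vertex 2.2 0.5 1.0
   vertex 5.8 0.1 0.2
   vertex 3.4 0.6 3.7
  endloop
 endfacet
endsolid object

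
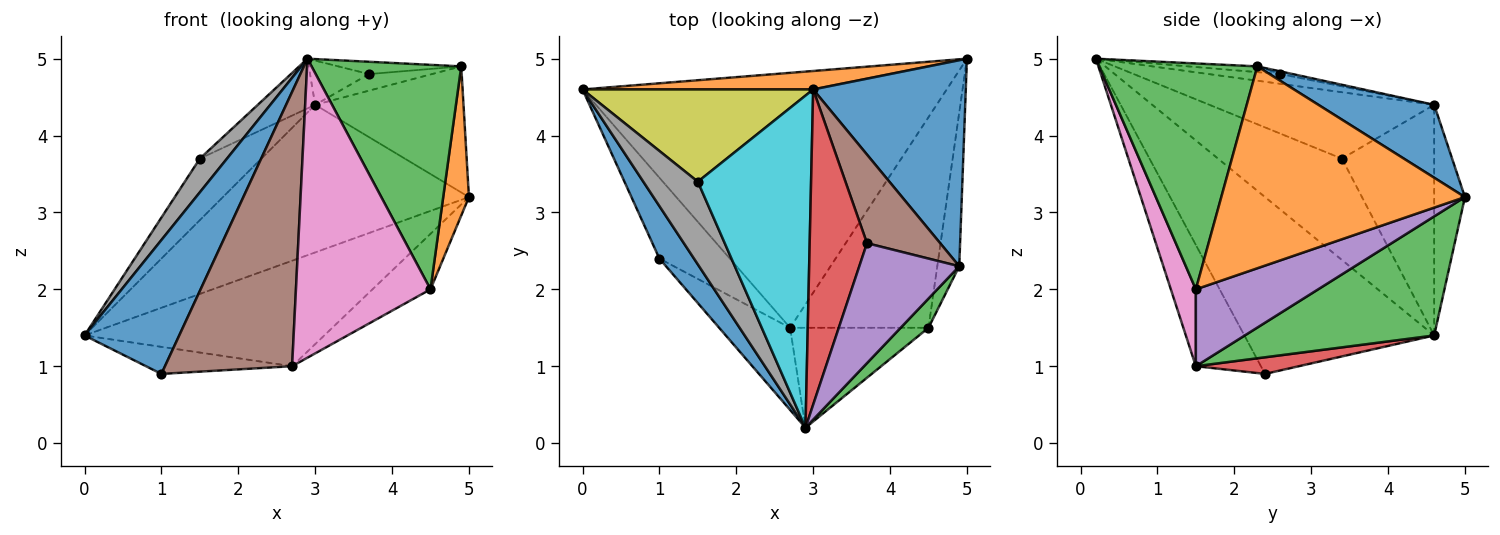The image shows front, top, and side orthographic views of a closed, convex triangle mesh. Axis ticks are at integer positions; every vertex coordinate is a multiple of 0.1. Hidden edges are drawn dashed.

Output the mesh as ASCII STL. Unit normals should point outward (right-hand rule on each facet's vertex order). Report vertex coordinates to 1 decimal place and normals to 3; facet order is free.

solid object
 facet normal -0.881 -0.440 0.172
  outer loop
   vertex 1.0 2.4 0.9
   vertex 2.9 0.2 5.0
   vertex 0.0 4.6 1.4
  endloop
 endfacet
 facet normal -0.123 0.985 0.123
  outer loop
   vertex 3.0 4.6 4.4
   vertex 5.0 5.0 3.2
   vertex 0.0 4.6 1.4
  endloop
 endfacet
 facet normal 0.289 0.366 -0.885
  outer loop
   vertex 2.7 1.5 1.0
   vertex 0.0 4.6 1.4
   vertex 5.0 5.0 3.2
  endloop
 endfacet
 facet normal 0.218 0.310 -0.925
  outer loop
   vertex 2.7 1.5 1.0
   vertex 1.0 2.4 0.9
   vertex 0.0 4.6 1.4
  endloop
 endfacet
 facet normal 0.473 0.224 -0.852
  outer loop
   vertex 2.7 1.5 1.0
   vertex 5.0 5.0 3.2
   vertex 4.5 1.5 2.0
  endloop
 endfacet
 facet normal -0.440 -0.860 -0.258
  outer loop
   vertex 2.7 1.5 1.0
   vertex 2.9 0.2 5.0
   vertex 1.0 2.4 0.9
  endloop
 endfacet
 facet normal 0.173 -0.934 -0.312
  outer loop
   vertex 2.7 1.5 1.0
   vertex 4.5 1.5 2.0
   vertex 2.9 0.2 5.0
  endloop
 endfacet
 facet normal -0.865 -0.189 0.465
  outer loop
   vertex 1.5 3.4 3.7
   vertex 0.0 4.6 1.4
   vertex 2.9 0.2 5.0
  endloop
 endfacet
 facet normal -0.640 0.426 0.640
  outer loop
   vertex 1.5 3.4 3.7
   vertex 3.0 4.6 4.4
   vertex 0.0 4.6 1.4
  endloop
 endfacet
 facet normal -0.502 0.128 0.856
  outer loop
   vertex 1.5 3.4 3.7
   vertex 2.9 0.2 5.0
   vertex 3.0 4.6 4.4
  endloop
 endfacet
 facet normal 0.377 0.483 0.790
  outer loop
   vertex 4.9 2.3 4.9
   vertex 5.0 5.0 3.2
   vertex 3.0 4.6 4.4
  endloop
 endfacet
 facet normal 0.989 -0.104 -0.108
  outer loop
   vertex 4.9 2.3 4.9
   vertex 4.5 1.5 2.0
   vertex 5.0 5.0 3.2
  endloop
 endfacet
 facet normal 0.723 -0.685 0.089
  outer loop
   vertex 4.9 2.3 4.9
   vertex 2.9 0.2 5.0
   vertex 4.5 1.5 2.0
  endloop
 endfacet
 facet normal -0.167 0.137 0.976
  outer loop
   vertex 3.7 2.6 4.8
   vertex 3.0 4.6 4.4
   vertex 2.9 0.2 5.0
  endloop
 endfacet
 facet normal -0.057 0.102 0.993
  outer loop
   vertex 3.7 2.6 4.8
   vertex 2.9 0.2 5.0
   vertex 4.9 2.3 4.9
  endloop
 endfacet
 facet normal -0.036 0.184 0.982
  outer loop
   vertex 3.7 2.6 4.8
   vertex 4.9 2.3 4.9
   vertex 3.0 4.6 4.4
  endloop
 endfacet
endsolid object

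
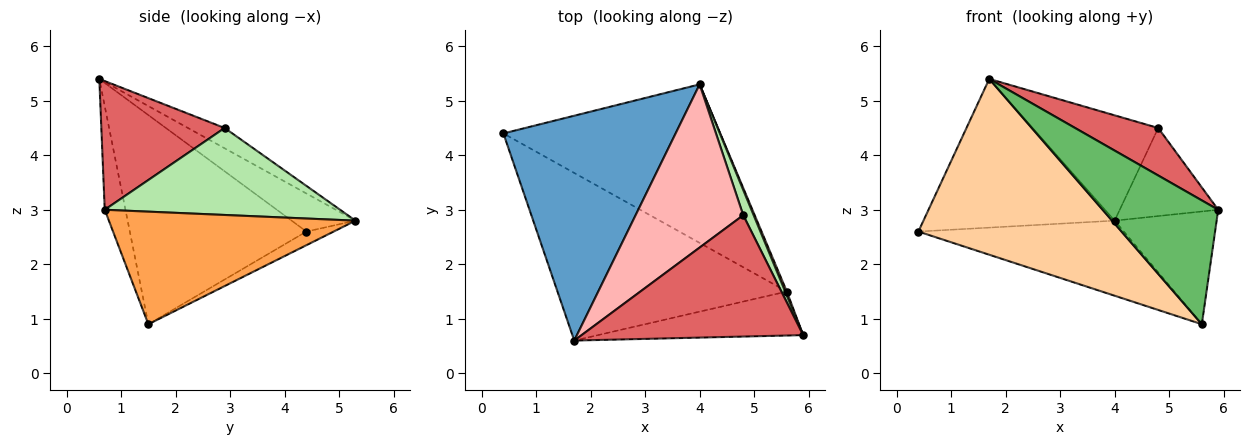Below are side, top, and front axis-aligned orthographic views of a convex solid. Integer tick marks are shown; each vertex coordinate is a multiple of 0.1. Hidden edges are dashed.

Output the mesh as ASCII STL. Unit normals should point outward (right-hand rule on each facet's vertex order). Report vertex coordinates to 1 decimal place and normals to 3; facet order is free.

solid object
 facet normal -0.181 0.542 0.820
  outer loop
   vertex 1.7 0.6 5.4
   vertex 4.0 5.3 2.8
   vertex 0.4 4.4 2.6
  endloop
 endfacet
 facet normal -0.057 0.427 -0.902
  outer loop
   vertex 5.6 1.5 0.9
   vertex 0.4 4.4 2.6
   vertex 4.0 5.3 2.8
  endloop
 endfacet
 facet normal 0.924 0.382 0.014
  outer loop
   vertex 5.6 1.5 0.9
   vertex 4.0 5.3 2.8
   vertex 5.9 0.7 3.0
  endloop
 endfacet
 facet normal -0.533 -0.613 -0.584
  outer loop
   vertex 5.6 1.5 0.9
   vertex 1.7 0.6 5.4
   vertex 0.4 4.4 2.6
  endloop
 endfacet
 facet normal -0.167 -0.929 -0.330
  outer loop
   vertex 5.6 1.5 0.9
   vertex 5.9 0.7 3.0
   vertex 1.7 0.6 5.4
  endloop
 endfacet
 facet normal 0.917 0.384 0.110
  outer loop
   vertex 4.8 2.9 4.5
   vertex 5.9 0.7 3.0
   vertex 4.0 5.3 2.8
  endloop
 endfacet
 facet normal 0.476 -0.321 0.819
  outer loop
   vertex 4.8 2.9 4.5
   vertex 1.7 0.6 5.4
   vertex 5.9 0.7 3.0
  endloop
 endfacet
 facet normal -0.156 0.536 0.830
  outer loop
   vertex 4.8 2.9 4.5
   vertex 4.0 5.3 2.8
   vertex 1.7 0.6 5.4
  endloop
 endfacet
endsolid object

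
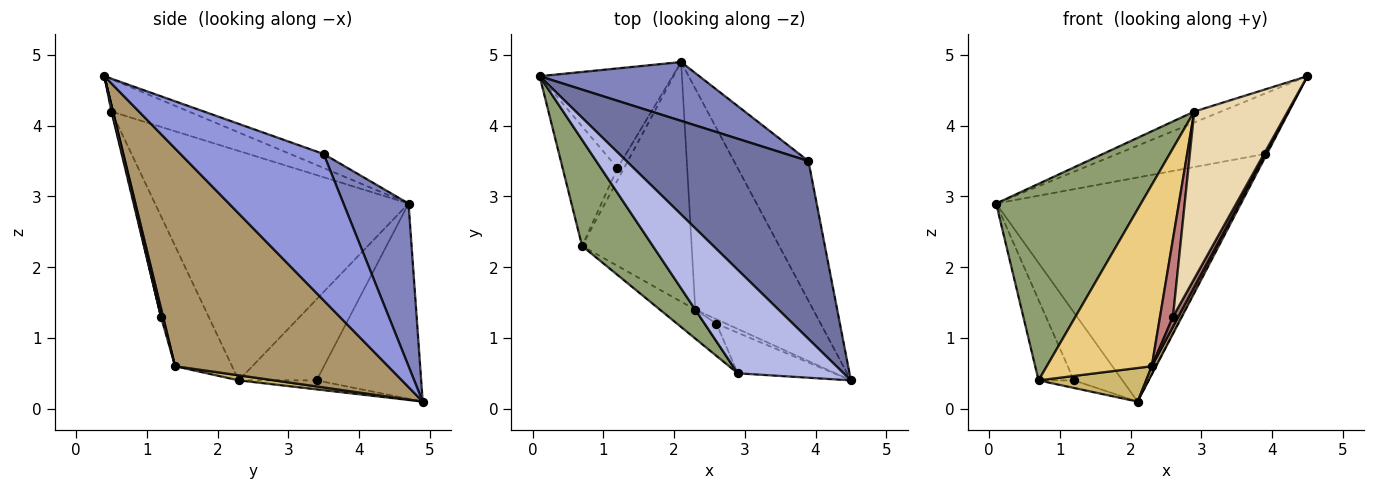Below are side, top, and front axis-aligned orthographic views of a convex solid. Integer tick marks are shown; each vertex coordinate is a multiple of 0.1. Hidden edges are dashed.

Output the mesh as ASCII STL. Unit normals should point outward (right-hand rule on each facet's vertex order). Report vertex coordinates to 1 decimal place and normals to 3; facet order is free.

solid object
 facet normal -0.073 0.321 0.944
  outer loop
   vertex 3.9 3.5 3.6
   vertex 0.1 4.7 2.9
   vertex 4.5 0.4 4.7
  endloop
 endfacet
 facet normal 0.250 0.936 0.246
  outer loop
   vertex 3.9 3.5 3.6
   vertex 2.1 4.9 0.1
   vertex 0.1 4.7 2.9
  endloop
 endfacet
 facet normal 0.891 0.011 -0.454
  outer loop
   vertex 3.9 3.5 3.6
   vertex 4.5 0.4 4.7
   vertex 2.1 4.9 0.1
  endloop
 endfacet
 facet normal -0.291 0.100 0.951
  outer loop
   vertex 2.9 0.5 4.2
   vertex 4.5 0.4 4.7
   vertex 0.1 4.7 2.9
  endloop
 endfacet
 facet normal -0.839 -0.479 0.259
  outer loop
   vertex 2.9 0.5 4.2
   vertex 0.1 4.7 2.9
   vertex 0.7 2.3 0.4
  endloop
 endfacet
 facet normal -0.772 0.358 -0.526
  outer loop
   vertex 1.2 3.4 0.4
   vertex 0.1 4.7 2.9
   vertex 2.1 4.9 0.1
  endloop
 endfacet
 facet normal -0.775 0.352 -0.524
  outer loop
   vertex 1.2 3.4 0.4
   vertex 0.7 2.3 0.4
   vertex 0.1 4.7 2.9
  endloop
 endfacet
 facet normal -0.759 0.345 -0.552
  outer loop
   vertex 1.2 3.4 0.4
   vertex 2.1 4.9 0.1
   vertex 0.7 2.3 0.4
  endloop
 endfacet
 facet normal 0.879 -0.018 -0.476
  outer loop
   vertex 2.3 1.4 0.6
   vertex 2.1 4.9 0.1
   vertex 4.5 0.4 4.7
  endloop
 endfacet
 facet normal 0.046 -0.139 -0.989
  outer loop
   vertex 2.3 1.4 0.6
   vertex 0.7 2.3 0.4
   vertex 2.1 4.9 0.1
  endloop
 endfacet
 facet normal -0.472 -0.870 -0.139
  outer loop
   vertex 2.3 1.4 0.6
   vertex 2.9 0.5 4.2
   vertex 0.7 2.3 0.4
  endloop
 endfacet
 facet normal 0.013 -0.972 -0.236
  outer loop
   vertex 2.6 1.2 1.3
   vertex 4.5 0.4 4.7
   vertex 2.9 0.5 4.2
  endloop
 endfacet
 facet normal 0.333 -0.859 -0.388
  outer loop
   vertex 2.6 1.2 1.3
   vertex 2.3 1.4 0.6
   vertex 4.5 0.4 4.7
  endloop
 endfacet
 facet normal -0.132 -0.967 -0.220
  outer loop
   vertex 2.6 1.2 1.3
   vertex 2.9 0.5 4.2
   vertex 2.3 1.4 0.6
  endloop
 endfacet
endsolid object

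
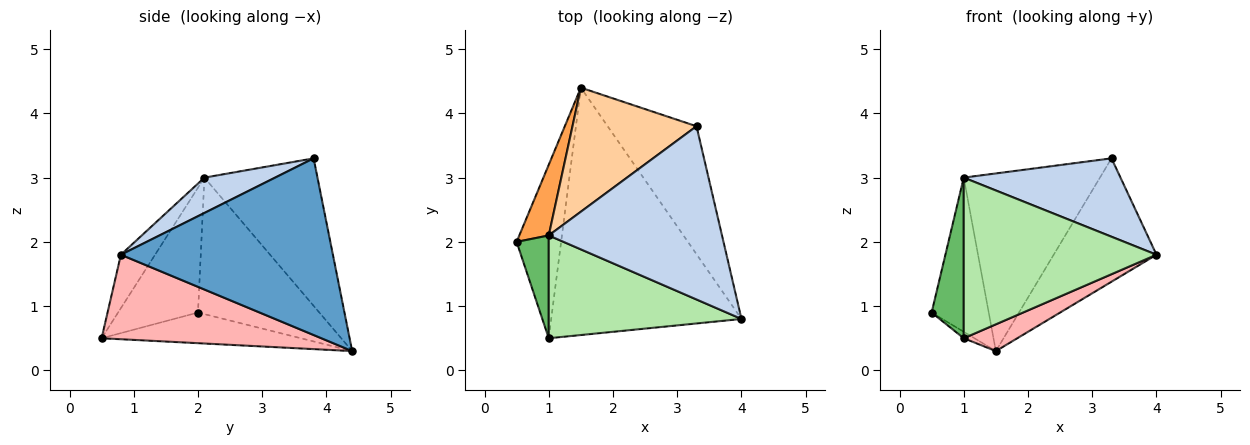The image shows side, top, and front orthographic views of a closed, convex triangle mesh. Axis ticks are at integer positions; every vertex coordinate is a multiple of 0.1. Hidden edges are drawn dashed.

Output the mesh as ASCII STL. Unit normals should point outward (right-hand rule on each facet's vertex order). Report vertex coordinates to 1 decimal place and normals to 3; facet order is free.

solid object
 facet normal 0.820 0.397 -0.412
  outer loop
   vertex 1.5 4.4 0.3
   vertex 3.3 3.8 3.3
   vertex 4.0 0.8 1.8
  endloop
 endfacet
 facet normal 0.183 -0.405 0.896
  outer loop
   vertex 1.0 2.1 3.0
   vertex 4.0 0.8 1.8
   vertex 3.3 3.8 3.3
  endloop
 endfacet
 facet normal -0.888 0.418 0.192
  outer loop
   vertex 1.0 2.1 3.0
   vertex 1.5 4.4 0.3
   vertex 0.5 2.0 0.9
  endloop
 endfacet
 facet normal -0.563 0.678 0.473
  outer loop
   vertex 1.0 2.1 3.0
   vertex 3.3 3.8 3.3
   vertex 1.5 4.4 0.3
  endloop
 endfacet
 facet normal -0.903 -0.363 0.232
  outer loop
   vertex 1.0 0.5 0.5
   vertex 1.0 2.1 3.0
   vertex 0.5 2.0 0.9
  endloop
 endfacet
 facet normal -0.148 -0.833 0.533
  outer loop
   vertex 1.0 0.5 0.5
   vertex 4.0 0.8 1.8
   vertex 1.0 2.1 3.0
  endloop
 endfacet
 facet normal -0.567 0.030 -0.823
  outer loop
   vertex 1.0 0.5 0.5
   vertex 0.5 2.0 0.9
   vertex 1.5 4.4 0.3
  endloop
 endfacet
 facet normal 0.404 -0.098 -0.909
  outer loop
   vertex 1.0 0.5 0.5
   vertex 1.5 4.4 0.3
   vertex 4.0 0.8 1.8
  endloop
 endfacet
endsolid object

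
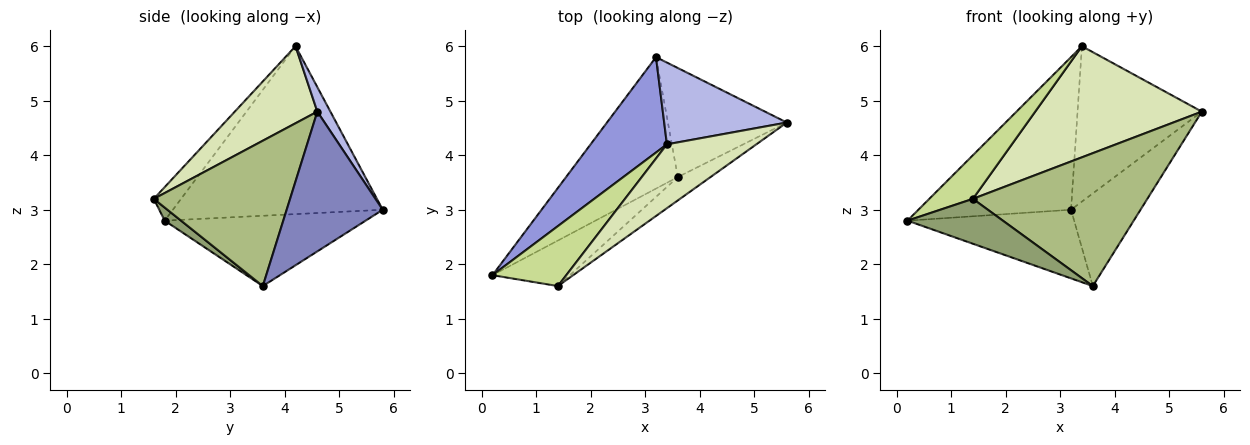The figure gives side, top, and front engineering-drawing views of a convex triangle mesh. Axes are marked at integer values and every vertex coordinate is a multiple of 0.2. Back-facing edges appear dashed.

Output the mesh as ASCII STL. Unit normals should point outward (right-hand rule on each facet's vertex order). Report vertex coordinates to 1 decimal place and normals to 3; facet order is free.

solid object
 facet normal -0.487 0.404 -0.774
  outer loop
   vertex 3.6 3.6 1.6
   vertex 0.2 1.8 2.8
   vertex 3.2 5.8 3.0
  endloop
 endfacet
 facet normal 0.667 0.483 -0.568
  outer loop
   vertex 3.6 3.6 1.6
   vertex 3.2 5.8 3.0
   vertex 5.6 4.6 4.8
  endloop
 endfacet
 facet normal -0.759 0.552 0.345
  outer loop
   vertex 3.4 4.2 6.0
   vertex 3.2 5.8 3.0
   vertex 0.2 1.8 2.8
  endloop
 endfacet
 facet normal 0.093 0.881 0.464
  outer loop
   vertex 3.4 4.2 6.0
   vertex 5.6 4.6 4.8
   vertex 3.2 5.8 3.0
  endloop
 endfacet
 facet normal 0.119 -0.697 -0.707
  outer loop
   vertex 1.4 1.6 3.2
   vertex 0.2 1.8 2.8
   vertex 3.6 3.6 1.6
  endloop
 endfacet
 facet normal 0.610 -0.781 -0.137
  outer loop
   vertex 1.4 1.6 3.2
   vertex 3.6 3.6 1.6
   vertex 5.6 4.6 4.8
  endloop
 endfacet
 facet normal -0.345 -0.552 0.759
  outer loop
   vertex 1.4 1.6 3.2
   vertex 3.4 4.2 6.0
   vertex 0.2 1.8 2.8
  endloop
 endfacet
 facet normal 0.395 -0.797 0.458
  outer loop
   vertex 1.4 1.6 3.2
   vertex 5.6 4.6 4.8
   vertex 3.4 4.2 6.0
  endloop
 endfacet
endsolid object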